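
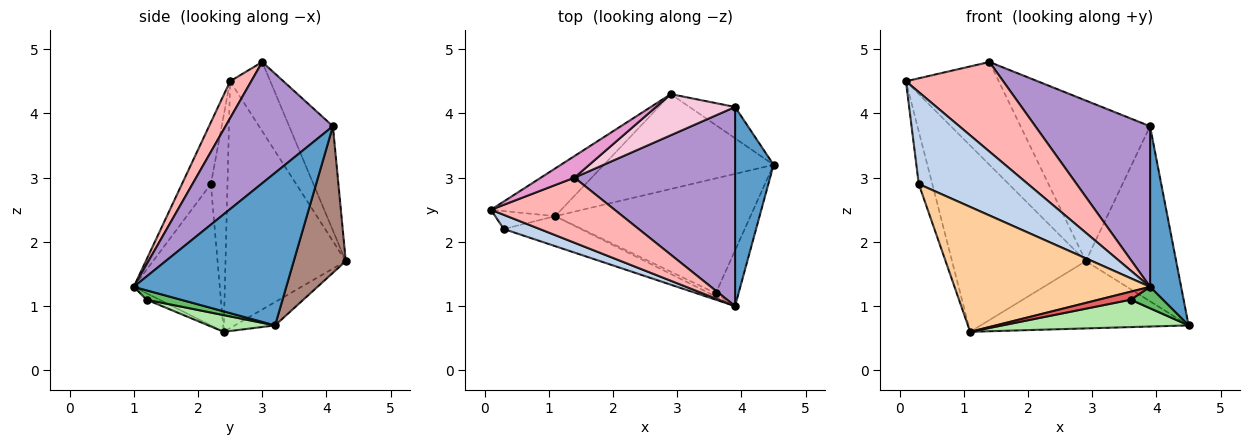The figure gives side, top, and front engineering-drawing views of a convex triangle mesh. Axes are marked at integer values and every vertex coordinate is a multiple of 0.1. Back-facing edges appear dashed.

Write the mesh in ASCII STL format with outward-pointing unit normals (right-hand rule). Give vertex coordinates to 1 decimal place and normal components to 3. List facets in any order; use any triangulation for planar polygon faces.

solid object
 facet normal 0.951 -0.194 0.240
  outer loop
   vertex 3.9 4.1 3.8
   vertex 3.9 1.0 1.3
   vertex 4.5 3.2 0.7
  endloop
 endfacet
 facet normal -0.253 -0.956 0.148
  outer loop
   vertex 0.3 2.2 2.9
   vertex 3.9 1.0 1.3
   vertex 0.1 2.5 4.5
  endloop
 endfacet
 facet normal -0.759 0.616 -0.210
  outer loop
   vertex 0.3 2.2 2.9
   vertex 0.1 2.5 4.5
   vertex 1.1 2.4 0.6
  endloop
 endfacet
 facet normal -0.393 -0.894 -0.215
  outer loop
   vertex 0.3 2.2 2.9
   vertex 1.1 2.4 0.6
   vertex 3.9 1.0 1.3
  endloop
 endfacet
 facet normal 0.358 -0.335 -0.872
  outer loop
   vertex 3.6 1.2 1.1
   vertex 4.5 3.2 0.7
   vertex 3.9 1.0 1.3
  endloop
 endfacet
 facet normal 0.083 -0.231 -0.969
  outer loop
   vertex 3.6 1.2 1.1
   vertex 1.1 2.4 0.6
   vertex 4.5 3.2 0.7
  endloop
 endfacet
 facet normal -0.348 -0.870 -0.348
  outer loop
   vertex 3.6 1.2 1.1
   vertex 3.9 1.0 1.3
   vertex 1.1 2.4 0.6
  endloop
 endfacet
 facet normal 0.173 -0.797 0.579
  outer loop
   vertex 1.4 3.0 4.8
   vertex 0.1 2.5 4.5
   vertex 3.9 1.0 1.3
  endloop
 endfacet
 facet normal 0.507 -0.541 0.671
  outer loop
   vertex 1.4 3.0 4.8
   vertex 3.9 1.0 1.3
   vertex 3.9 4.1 3.8
  endloop
 endfacet
 facet normal -0.111 0.575 -0.811
  outer loop
   vertex 2.9 4.3 1.7
   vertex 4.5 3.2 0.7
   vertex 1.1 2.4 0.6
  endloop
 endfacet
 facet normal 0.493 0.856 -0.153
  outer loop
   vertex 2.9 4.3 1.7
   vertex 3.9 4.1 3.8
   vertex 4.5 3.2 0.7
  endloop
 endfacet
 facet normal -0.657 0.731 -0.187
  outer loop
   vertex 2.9 4.3 1.7
   vertex 1.1 2.4 0.6
   vertex 0.1 2.5 4.5
  endloop
 endfacet
 facet normal -0.390 0.901 0.189
  outer loop
   vertex 2.9 4.3 1.7
   vertex 0.1 2.5 4.5
   vertex 1.4 3.0 4.8
  endloop
 endfacet
 facet normal -0.311 0.921 0.236
  outer loop
   vertex 2.9 4.3 1.7
   vertex 1.4 3.0 4.8
   vertex 3.9 4.1 3.8
  endloop
 endfacet
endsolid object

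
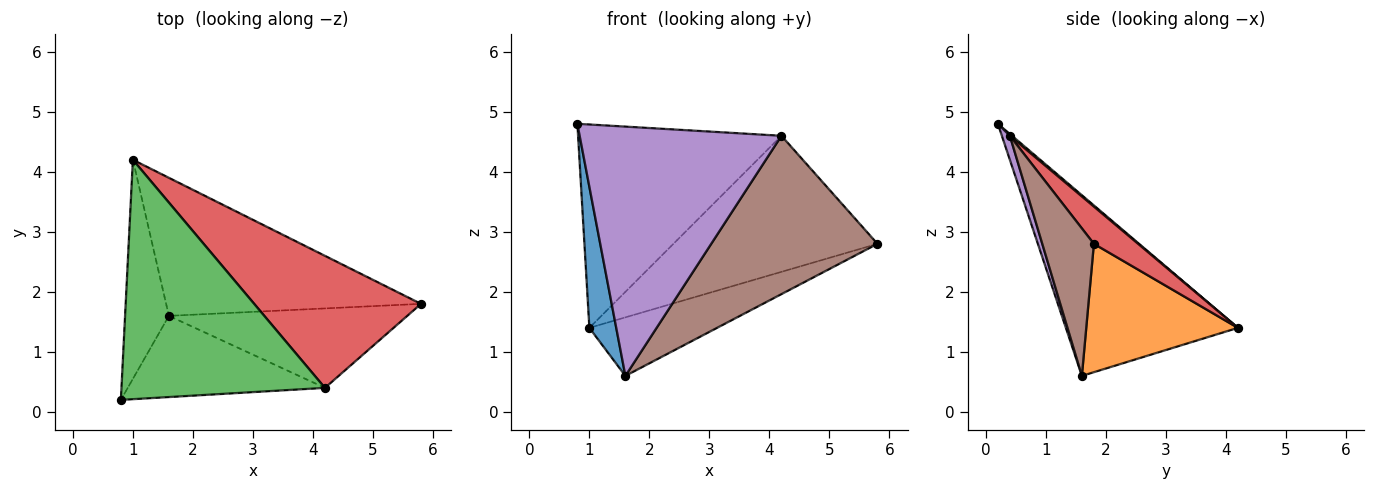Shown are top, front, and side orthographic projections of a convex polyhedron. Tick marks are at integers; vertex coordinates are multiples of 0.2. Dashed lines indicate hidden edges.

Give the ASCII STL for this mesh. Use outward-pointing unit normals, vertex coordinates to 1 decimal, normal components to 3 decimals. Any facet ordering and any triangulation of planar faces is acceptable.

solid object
 facet normal -0.961 -0.150 -0.233
  outer loop
   vertex 1.6 1.6 0.6
   vertex 0.8 0.2 4.8
   vertex 1.0 4.2 1.4
  endloop
 endfacet
 facet normal 0.421 0.354 -0.835
  outer loop
   vertex 1.6 1.6 0.6
   vertex 1.0 4.2 1.4
   vertex 5.8 1.8 2.8
  endloop
 endfacet
 facet normal 0.007 0.647 0.762
  outer loop
   vertex 4.2 0.4 4.6
   vertex 1.0 4.2 1.4
   vertex 0.8 0.2 4.8
  endloop
 endfacet
 facet normal 0.154 0.709 0.688
  outer loop
   vertex 4.2 0.4 4.6
   vertex 5.8 1.8 2.8
   vertex 1.0 4.2 1.4
  endloop
 endfacet
 facet normal 0.038 -0.950 -0.310
  outer loop
   vertex 4.2 0.4 4.6
   vertex 0.8 0.2 4.8
   vertex 1.6 1.6 0.6
  endloop
 endfacet
 facet normal 0.267 -0.861 -0.432
  outer loop
   vertex 4.2 0.4 4.6
   vertex 1.6 1.6 0.6
   vertex 5.8 1.8 2.8
  endloop
 endfacet
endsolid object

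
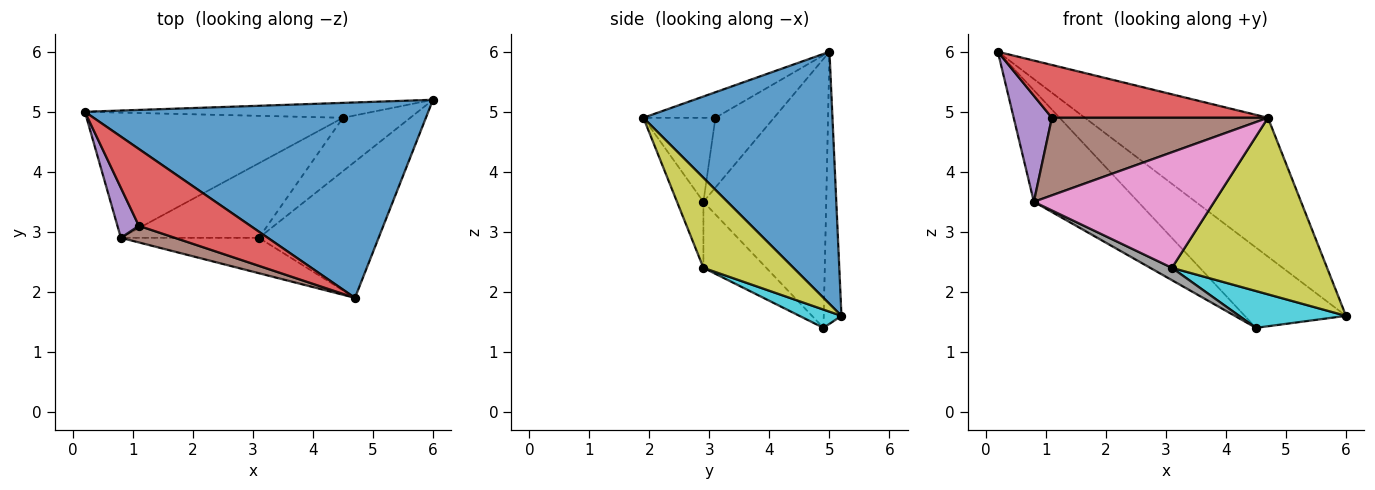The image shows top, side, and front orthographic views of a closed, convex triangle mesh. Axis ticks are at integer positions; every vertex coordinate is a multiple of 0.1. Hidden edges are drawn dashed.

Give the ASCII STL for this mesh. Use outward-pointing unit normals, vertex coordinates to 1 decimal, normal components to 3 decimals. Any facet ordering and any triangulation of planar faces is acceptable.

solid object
 facet normal 0.513 0.497 0.699
  outer loop
   vertex 4.7 1.9 4.9
   vertex 6.0 5.2 1.6
   vertex 0.2 5.0 6.0
  endloop
 endfacet
 facet normal -0.170 0.969 -0.180
  outer loop
   vertex 4.5 4.9 1.4
   vertex 0.2 5.0 6.0
   vertex 6.0 5.2 1.6
  endloop
 endfacet
 facet normal -0.617 0.524 -0.588
  outer loop
   vertex 0.8 2.9 3.5
   vertex 0.2 5.0 6.0
   vertex 4.5 4.9 1.4
  endloop
 endfacet
 facet normal -0.186 -0.557 0.810
  outer loop
   vertex 1.1 3.1 4.9
   vertex 4.7 1.9 4.9
   vertex 0.2 5.0 6.0
  endloop
 endfacet
 facet normal -0.811 -0.529 0.249
  outer loop
   vertex 1.1 3.1 4.9
   vertex 0.2 5.0 6.0
   vertex 0.8 2.9 3.5
  endloop
 endfacet
 facet normal -0.310 -0.930 0.199
  outer loop
   vertex 1.1 3.1 4.9
   vertex 0.8 2.9 3.5
   vertex 4.7 1.9 4.9
  endloop
 endfacet
 facet normal -0.139 -0.947 -0.290
  outer loop
   vertex 3.1 2.9 2.4
   vertex 4.7 1.9 4.9
   vertex 0.8 2.9 3.5
  endloop
 endfacet
 facet normal -0.427 -0.147 -0.892
  outer loop
   vertex 3.1 2.9 2.4
   vertex 0.8 2.9 3.5
   vertex 4.5 4.9 1.4
  endloop
 endfacet
 facet normal 0.418 -0.719 -0.555
  outer loop
   vertex 3.1 2.9 2.4
   vertex 6.0 5.2 1.6
   vertex 4.7 1.9 4.9
  endloop
 endfacet
 facet normal 0.218 -0.554 -0.803
  outer loop
   vertex 3.1 2.9 2.4
   vertex 4.5 4.9 1.4
   vertex 6.0 5.2 1.6
  endloop
 endfacet
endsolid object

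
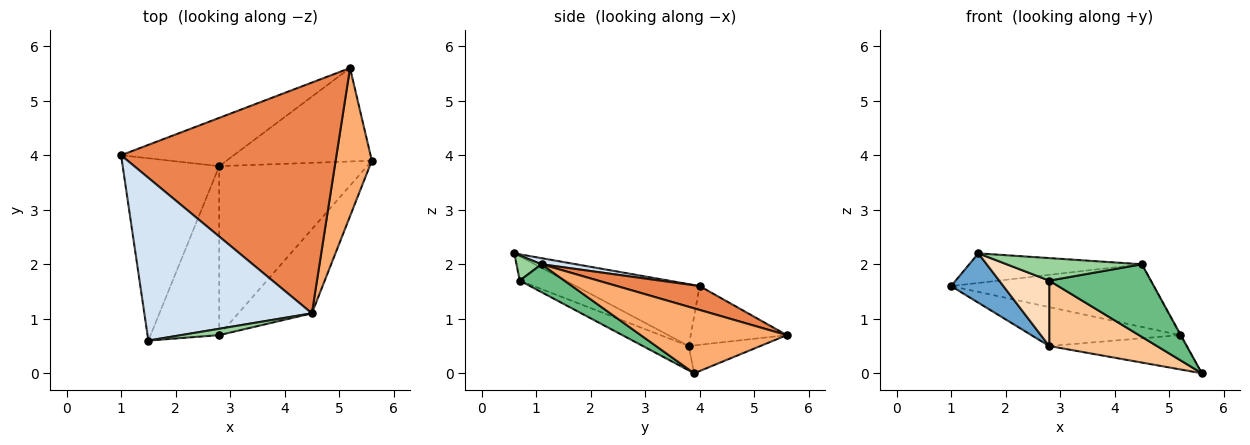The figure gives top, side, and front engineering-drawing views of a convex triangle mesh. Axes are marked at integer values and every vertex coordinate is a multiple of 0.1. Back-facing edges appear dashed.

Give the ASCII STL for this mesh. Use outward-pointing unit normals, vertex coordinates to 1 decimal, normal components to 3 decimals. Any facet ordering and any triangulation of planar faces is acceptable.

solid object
 facet normal -0.526 -0.222 -0.821
  outer loop
   vertex 2.8 3.8 0.5
   vertex 1.5 0.6 2.2
   vertex 1.0 4.0 1.6
  endloop
 endfacet
 facet normal -0.376 0.582 -0.721
  outer loop
   vertex 2.8 3.8 0.5
   vertex 1.0 4.0 1.6
   vertex 5.2 5.6 0.7
  endloop
 endfacet
 facet normal -0.177 0.339 -0.924
  outer loop
   vertex 2.8 3.8 0.5
   vertex 5.2 5.6 0.7
   vertex 5.6 3.9 0.0
  endloop
 endfacet
 facet normal 0.036 0.179 0.983
  outer loop
   vertex 4.5 1.1 2.0
   vertex 1.0 4.0 1.6
   vertex 1.5 0.6 2.2
  endloop
 endfacet
 facet normal 0.106 0.261 0.960
  outer loop
   vertex 4.5 1.1 2.0
   vertex 5.2 5.6 0.7
   vertex 1.0 4.0 1.6
  endloop
 endfacet
 facet normal 0.873 0.005 0.487
  outer loop
   vertex 4.5 1.1 2.0
   vertex 5.6 3.9 0.0
   vertex 5.2 5.6 0.7
  endloop
 endfacet
 facet normal -0.152 -0.357 -0.922
  outer loop
   vertex 2.8 0.7 1.7
   vertex 2.8 3.8 0.5
   vertex 5.6 3.9 0.0
  endloop
 endfacet
 facet normal -0.314 -0.343 -0.885
  outer loop
   vertex 2.8 0.7 1.7
   vertex 1.5 0.6 2.2
   vertex 2.8 3.8 0.5
  endloop
 endfacet
 facet normal 0.276 -0.628 -0.727
  outer loop
   vertex 2.8 0.7 1.7
   vertex 5.6 3.9 0.0
   vertex 4.5 1.1 2.0
  endloop
 endfacet
 facet normal 0.176 -0.947 0.267
  outer loop
   vertex 2.8 0.7 1.7
   vertex 4.5 1.1 2.0
   vertex 1.5 0.6 2.2
  endloop
 endfacet
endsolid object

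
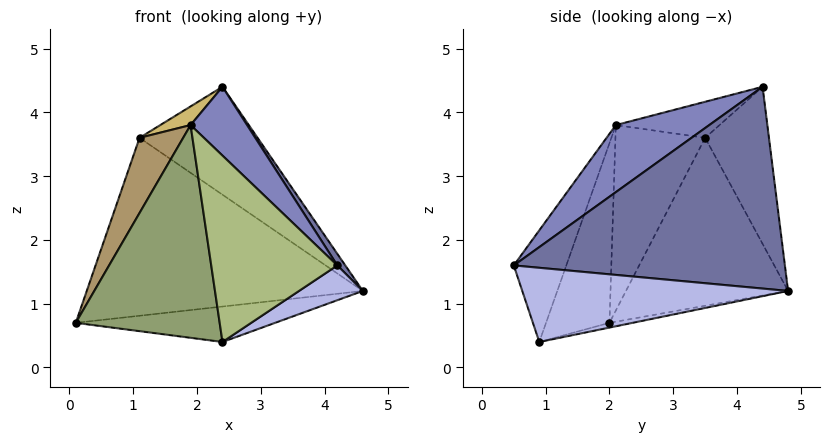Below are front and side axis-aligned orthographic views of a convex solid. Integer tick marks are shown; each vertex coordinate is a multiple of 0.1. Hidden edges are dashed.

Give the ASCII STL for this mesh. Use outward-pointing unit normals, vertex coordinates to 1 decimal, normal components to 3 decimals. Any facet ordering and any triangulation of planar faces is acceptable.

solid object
 facet normal 0.825 -0.024 0.564
  outer loop
   vertex 2.4 4.4 4.4
   vertex 4.2 0.5 1.6
   vertex 4.6 4.8 1.2
  endloop
 endfacet
 facet normal 0.529 -0.320 0.786
  outer loop
   vertex 1.9 2.1 3.8
   vertex 4.2 0.5 1.6
   vertex 2.4 4.4 4.4
  endloop
 endfacet
 facet normal -0.025 0.214 -0.976
  outer loop
   vertex 2.4 0.9 0.4
   vertex 0.1 2.0 0.7
   vertex 4.6 4.8 1.2
  endloop
 endfacet
 facet normal 0.530 -0.127 -0.838
  outer loop
   vertex 2.4 0.9 0.4
   vertex 4.6 4.8 1.2
   vertex 4.2 0.5 1.6
  endloop
 endfacet
 facet normal -0.390 -0.885 0.255
  outer loop
   vertex 2.4 0.9 0.4
   vertex 1.9 2.1 3.8
   vertex 0.1 2.0 0.7
  endloop
 endfacet
 facet normal -0.371 -0.891 0.260
  outer loop
   vertex 2.4 0.9 0.4
   vertex 4.2 0.5 1.6
   vertex 1.9 2.1 3.8
  endloop
 endfacet
 facet normal -0.489 0.832 -0.262
  outer loop
   vertex 1.1 3.5 3.6
   vertex 4.6 4.8 1.2
   vertex 0.1 2.0 0.7
  endloop
 endfacet
 facet normal -0.465 0.860 -0.212
  outer loop
   vertex 1.1 3.5 3.6
   vertex 2.4 4.4 4.4
   vertex 4.6 4.8 1.2
  endloop
 endfacet
 facet normal -0.793 -0.385 0.473
  outer loop
   vertex 1.1 3.5 3.6
   vertex 0.1 2.0 0.7
   vertex 1.9 2.1 3.8
  endloop
 endfacet
 facet normal -0.452 -0.132 0.882
  outer loop
   vertex 1.1 3.5 3.6
   vertex 1.9 2.1 3.8
   vertex 2.4 4.4 4.4
  endloop
 endfacet
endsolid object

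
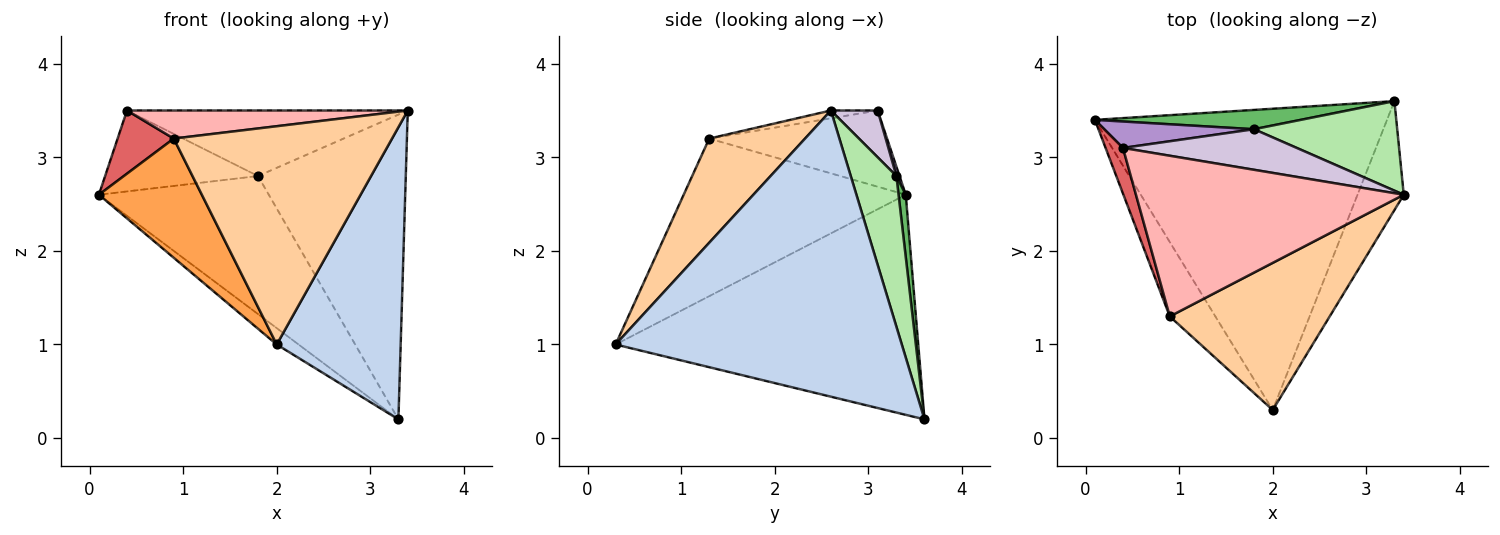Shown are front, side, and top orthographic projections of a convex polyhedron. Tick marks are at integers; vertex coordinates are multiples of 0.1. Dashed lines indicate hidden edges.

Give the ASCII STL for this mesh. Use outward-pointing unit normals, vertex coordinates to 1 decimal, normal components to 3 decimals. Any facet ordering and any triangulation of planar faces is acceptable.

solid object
 facet normal -0.601 0.043 -0.798
  outer loop
   vertex 3.3 3.6 0.2
   vertex 2.0 0.3 1.0
   vertex 0.1 3.4 2.6
  endloop
 endfacet
 facet normal 0.908 -0.393 -0.147
  outer loop
   vertex 3.3 3.6 0.2
   vertex 3.4 2.6 3.5
   vertex 2.0 0.3 1.0
  endloop
 endfacet
 facet normal -0.878 -0.407 -0.254
  outer loop
   vertex 0.9 1.3 3.2
   vertex 0.1 3.4 2.6
   vertex 2.0 0.3 1.0
  endloop
 endfacet
 facet normal 0.342 -0.779 0.525
  outer loop
   vertex 0.9 1.3 3.2
   vertex 2.0 0.3 1.0
   vertex 3.4 2.6 3.5
  endloop
 endfacet
 facet normal 0.042 0.989 0.138
  outer loop
   vertex 1.8 3.3 2.8
   vertex 3.3 3.6 0.2
   vertex 0.1 3.4 2.6
  endloop
 endfacet
 facet normal 0.284 0.920 0.270
  outer loop
   vertex 1.8 3.3 2.8
   vertex 3.4 2.6 3.5
   vertex 3.3 3.6 0.2
  endloop
 endfacet
 facet normal -0.932 -0.294 0.213
  outer loop
   vertex 0.4 3.1 3.5
   vertex 0.1 3.4 2.6
   vertex 0.9 1.3 3.2
  endloop
 endfacet
 facet normal -0.029 -0.172 0.985
  outer loop
   vertex 0.4 3.1 3.5
   vertex 0.9 1.3 3.2
   vertex 3.4 2.6 3.5
  endloop
 endfacet
 facet normal 0.019 0.950 0.310
  outer loop
   vertex 0.4 3.1 3.5
   vertex 1.8 3.3 2.8
   vertex 0.1 3.4 2.6
  endloop
 endfacet
 facet normal 0.140 0.842 0.521
  outer loop
   vertex 0.4 3.1 3.5
   vertex 3.4 2.6 3.5
   vertex 1.8 3.3 2.8
  endloop
 endfacet
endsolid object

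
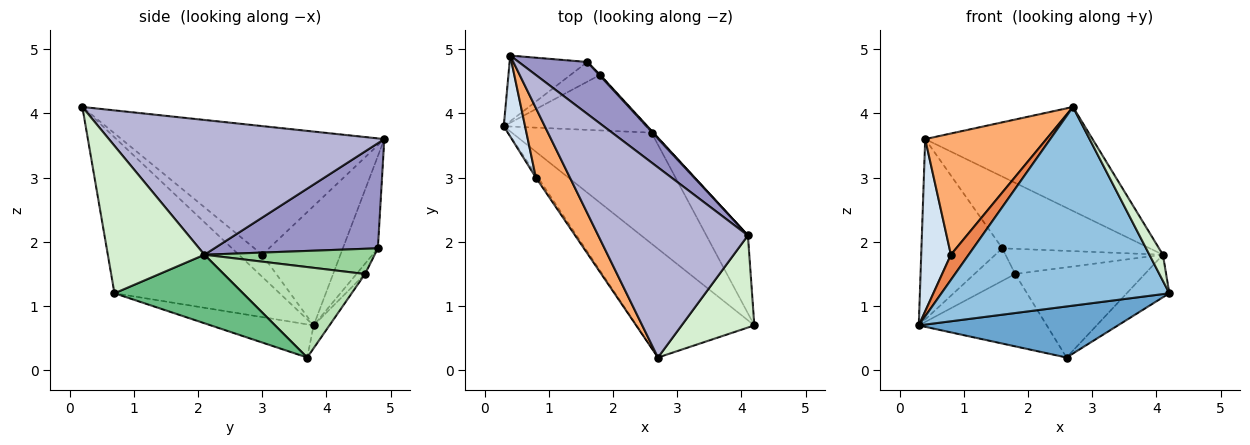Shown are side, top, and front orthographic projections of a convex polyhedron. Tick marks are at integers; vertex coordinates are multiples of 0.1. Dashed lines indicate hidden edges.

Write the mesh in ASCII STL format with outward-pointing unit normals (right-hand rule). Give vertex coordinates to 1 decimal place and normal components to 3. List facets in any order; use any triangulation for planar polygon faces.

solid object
 facet normal -0.211 -0.408 -0.888
  outer loop
   vertex 2.6 3.7 0.2
   vertex 4.2 0.7 1.2
   vertex 0.3 3.8 0.7
  endloop
 endfacet
 facet normal -0.536 -0.740 -0.405
  outer loop
   vertex 2.7 0.2 4.1
   vertex 0.3 3.8 0.7
   vertex 4.2 0.7 1.2
  endloop
 endfacet
 facet normal -0.377 0.870 -0.317
  outer loop
   vertex 1.6 4.8 1.9
   vertex 0.3 3.8 0.7
   vertex 0.4 4.9 3.6
  endloop
 endfacet
 facet normal -0.922 -0.350 0.165
  outer loop
   vertex 0.8 3.0 1.8
   vertex 0.4 4.9 3.6
   vertex 0.3 3.8 0.7
  endloop
 endfacet
 facet normal -0.795 -0.602 -0.077
  outer loop
   vertex 0.8 3.0 1.8
   vertex 0.3 3.8 0.7
   vertex 2.7 0.2 4.1
  endloop
 endfacet
 facet normal -0.883 -0.407 0.234
  outer loop
   vertex 0.8 3.0 1.8
   vertex 2.7 0.2 4.1
   vertex 0.4 4.9 3.6
  endloop
 endfacet
 facet normal -0.098 0.789 -0.606
  outer loop
   vertex 1.8 4.6 1.5
   vertex 2.6 3.7 0.2
   vertex 0.3 3.8 0.7
  endloop
 endfacet
 facet normal -0.177 0.842 -0.510
  outer loop
   vertex 1.8 4.6 1.5
   vertex 0.3 3.8 0.7
   vertex 1.6 4.8 1.9
  endloop
 endfacet
 facet normal 0.823 0.273 -0.499
  outer loop
   vertex 4.1 2.1 1.8
   vertex 4.2 0.7 1.2
   vertex 2.6 3.7 0.2
  endloop
 endfacet
 facet normal 0.734 0.679 0.028
  outer loop
   vertex 4.1 2.1 1.8
   vertex 1.8 4.6 1.5
   vertex 1.6 4.8 1.9
  endloop
 endfacet
 facet normal 0.737 0.676 -0.015
  outer loop
   vertex 4.1 2.1 1.8
   vertex 2.6 3.7 0.2
   vertex 1.8 4.6 1.5
  endloop
 endfacet
 facet normal 0.890 -0.125 0.439
  outer loop
   vertex 4.1 2.1 1.8
   vertex 2.7 0.2 4.1
   vertex 4.2 0.7 1.2
  endloop
 endfacet
 facet normal 0.668 0.603 0.436
  outer loop
   vertex 4.1 2.1 1.8
   vertex 1.6 4.8 1.9
   vertex 0.4 4.9 3.6
  endloop
 endfacet
 facet normal 0.620 0.377 0.688
  outer loop
   vertex 4.1 2.1 1.8
   vertex 0.4 4.9 3.6
   vertex 2.7 0.2 4.1
  endloop
 endfacet
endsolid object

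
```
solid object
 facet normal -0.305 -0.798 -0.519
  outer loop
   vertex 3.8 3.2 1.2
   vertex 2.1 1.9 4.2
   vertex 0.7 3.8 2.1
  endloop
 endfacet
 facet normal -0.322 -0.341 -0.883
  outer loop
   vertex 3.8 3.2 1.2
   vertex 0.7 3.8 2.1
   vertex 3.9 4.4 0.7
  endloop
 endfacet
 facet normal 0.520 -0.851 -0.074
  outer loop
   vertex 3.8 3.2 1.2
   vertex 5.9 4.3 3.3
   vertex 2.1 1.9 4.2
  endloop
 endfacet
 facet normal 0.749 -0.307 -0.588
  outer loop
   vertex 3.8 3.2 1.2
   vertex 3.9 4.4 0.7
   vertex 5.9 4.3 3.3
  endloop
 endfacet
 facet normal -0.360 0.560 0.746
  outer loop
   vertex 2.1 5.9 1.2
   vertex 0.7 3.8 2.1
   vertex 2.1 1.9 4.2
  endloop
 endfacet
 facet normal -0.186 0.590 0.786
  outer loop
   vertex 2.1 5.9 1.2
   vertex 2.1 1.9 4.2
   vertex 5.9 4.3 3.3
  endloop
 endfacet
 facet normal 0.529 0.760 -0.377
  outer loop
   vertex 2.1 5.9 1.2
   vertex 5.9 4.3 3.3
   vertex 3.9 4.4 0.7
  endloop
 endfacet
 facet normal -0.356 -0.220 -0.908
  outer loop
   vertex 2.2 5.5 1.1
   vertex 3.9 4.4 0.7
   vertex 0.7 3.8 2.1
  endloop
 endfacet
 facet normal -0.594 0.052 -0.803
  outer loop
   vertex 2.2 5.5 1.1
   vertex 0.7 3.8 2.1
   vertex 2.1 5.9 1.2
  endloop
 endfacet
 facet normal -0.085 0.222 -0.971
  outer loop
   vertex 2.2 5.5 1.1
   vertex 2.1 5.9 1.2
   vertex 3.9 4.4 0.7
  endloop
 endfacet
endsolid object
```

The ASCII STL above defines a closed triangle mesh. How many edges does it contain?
15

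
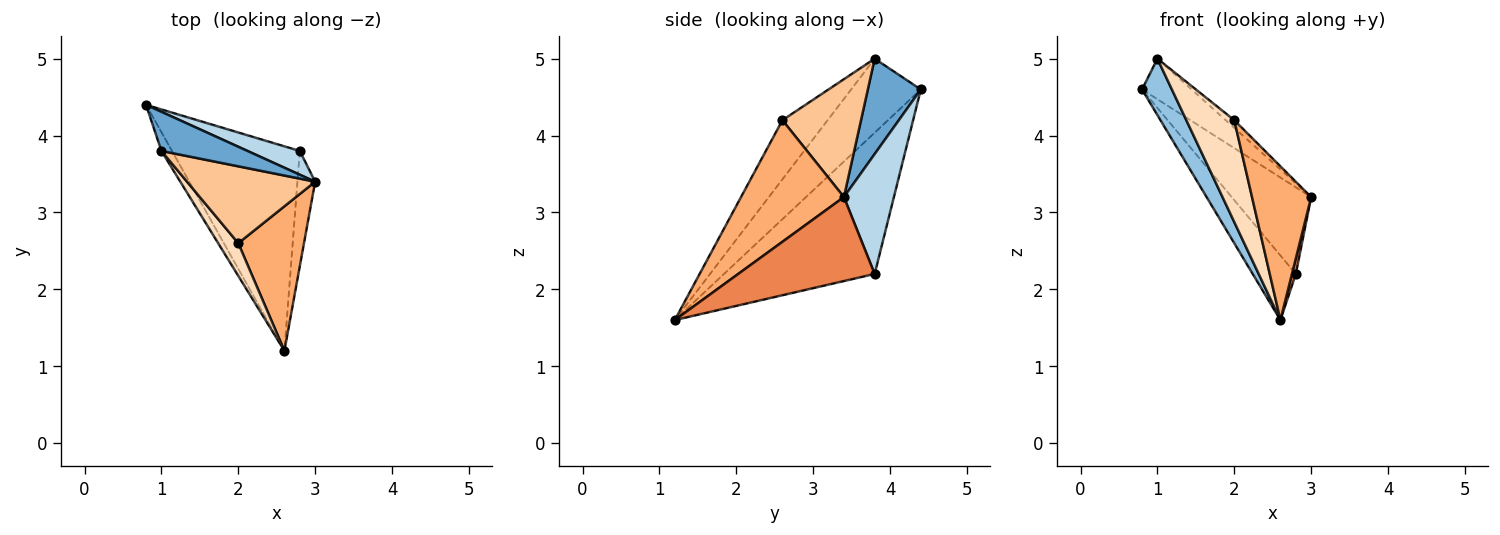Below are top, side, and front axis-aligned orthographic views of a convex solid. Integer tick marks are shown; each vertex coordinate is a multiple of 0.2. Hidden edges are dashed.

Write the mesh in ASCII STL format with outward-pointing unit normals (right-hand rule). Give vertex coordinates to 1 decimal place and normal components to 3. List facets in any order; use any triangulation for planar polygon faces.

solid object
 facet normal 0.610 0.570 0.551
  outer loop
   vertex 1.0 3.8 5.0
   vertex 3.0 3.4 3.2
   vertex 0.8 4.4 4.6
  endloop
 endfacet
 facet normal -0.911 -0.391 -0.130
  outer loop
   vertex 1.0 3.8 5.0
   vertex 0.8 4.4 4.6
   vertex 2.6 1.2 1.6
  endloop
 endfacet
 facet normal 0.519 0.825 0.226
  outer loop
   vertex 2.8 3.8 2.2
   vertex 0.8 4.4 4.6
   vertex 3.0 3.4 3.2
  endloop
 endfacet
 facet normal -0.725 0.207 -0.656
  outer loop
   vertex 2.8 3.8 2.2
   vertex 2.6 1.2 1.6
   vertex 0.8 4.4 4.6
  endloop
 endfacet
 facet normal 0.978 -0.028 -0.207
  outer loop
   vertex 2.8 3.8 2.2
   vertex 3.0 3.4 3.2
   vertex 2.6 1.2 1.6
  endloop
 endfacet
 facet normal 0.785 -0.451 0.424
  outer loop
   vertex 2.0 2.6 4.2
   vertex 2.6 1.2 1.6
   vertex 3.0 3.4 3.2
  endloop
 endfacet
 facet normal 0.675 0.073 0.734
  outer loop
   vertex 2.0 2.6 4.2
   vertex 3.0 3.4 3.2
   vertex 1.0 3.8 5.0
  endloop
 endfacet
 facet normal -0.668 -0.708 0.227
  outer loop
   vertex 2.0 2.6 4.2
   vertex 1.0 3.8 5.0
   vertex 2.6 1.2 1.6
  endloop
 endfacet
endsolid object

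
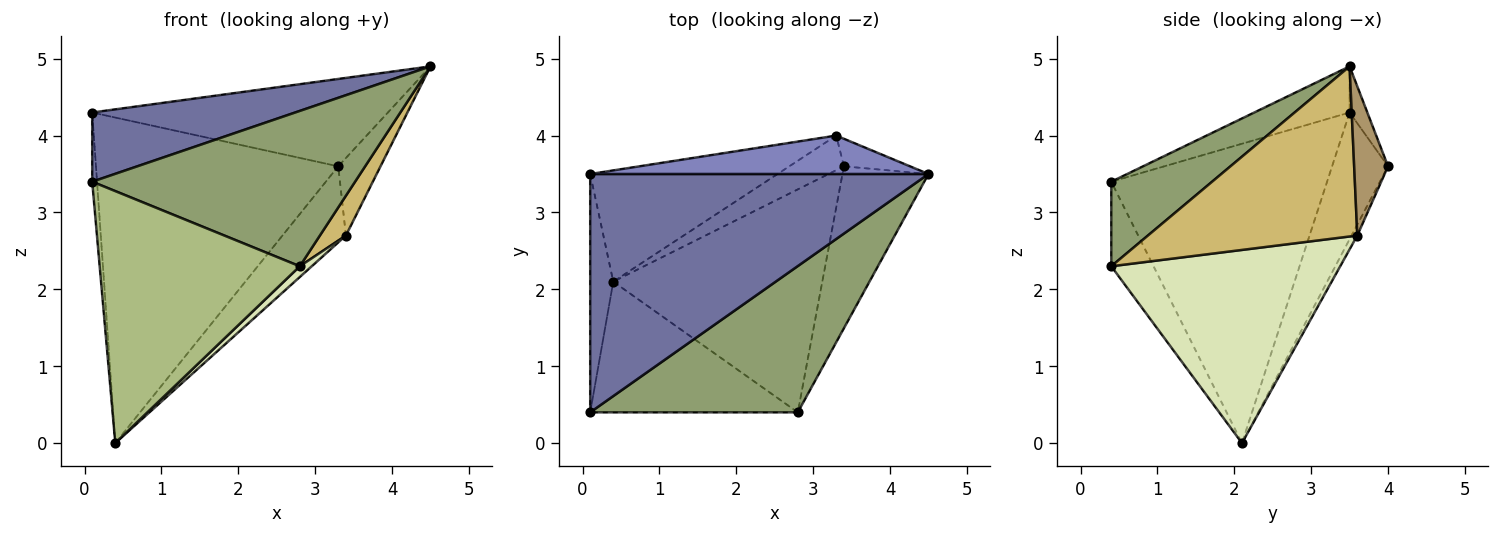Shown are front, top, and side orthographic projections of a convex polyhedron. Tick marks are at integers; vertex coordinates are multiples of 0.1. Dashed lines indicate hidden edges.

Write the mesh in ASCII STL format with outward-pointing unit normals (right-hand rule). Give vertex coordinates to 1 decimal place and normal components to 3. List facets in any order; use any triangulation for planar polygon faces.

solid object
 facet normal -0.130 -0.276 0.952
  outer loop
   vertex 0.1 3.5 4.3
   vertex 0.1 0.4 3.4
   vertex 4.5 3.5 4.9
  endloop
 endfacet
 facet normal -0.055 0.914 0.402
  outer loop
   vertex 0.1 3.5 4.3
   vertex 4.5 3.5 4.9
   vertex 3.3 4.0 3.6
  endloop
 endfacet
 facet normal -0.997 0.022 -0.077
  outer loop
   vertex 0.1 3.5 4.3
   vertex 0.4 2.1 0.0
   vertex 0.1 0.4 3.4
  endloop
 endfacet
 facet normal -0.214 0.924 -0.316
  outer loop
   vertex 0.1 3.5 4.3
   vertex 3.3 4.0 3.6
   vertex 0.4 2.1 0.0
  endloop
 endfacet
 facet normal 0.269 -0.701 0.660
  outer loop
   vertex 2.8 0.4 2.3
   vertex 4.5 3.5 4.9
   vertex 0.1 0.4 3.4
  endloop
 endfacet
 facet normal -0.184 -0.872 -0.453
  outer loop
   vertex 2.8 0.4 2.3
   vertex 0.1 0.4 3.4
   vertex 0.4 2.1 0.0
  endloop
 endfacet
 facet normal -0.082 0.907 -0.412
  outer loop
   vertex 3.4 3.6 2.7
   vertex 0.4 2.1 0.0
   vertex 3.3 4.0 3.6
  endloop
 endfacet
 facet normal 0.678 -0.035 -0.734
  outer loop
   vertex 3.4 3.6 2.7
   vertex 2.8 0.4 2.3
   vertex 0.4 2.1 0.0
  endloop
 endfacet
 facet normal 0.603 0.752 -0.267
  outer loop
   vertex 3.4 3.6 2.7
   vertex 3.3 4.0 3.6
   vertex 4.5 3.5 4.9
  endloop
 endfacet
 facet normal 0.887 -0.110 -0.448
  outer loop
   vertex 3.4 3.6 2.7
   vertex 4.5 3.5 4.9
   vertex 2.8 0.4 2.3
  endloop
 endfacet
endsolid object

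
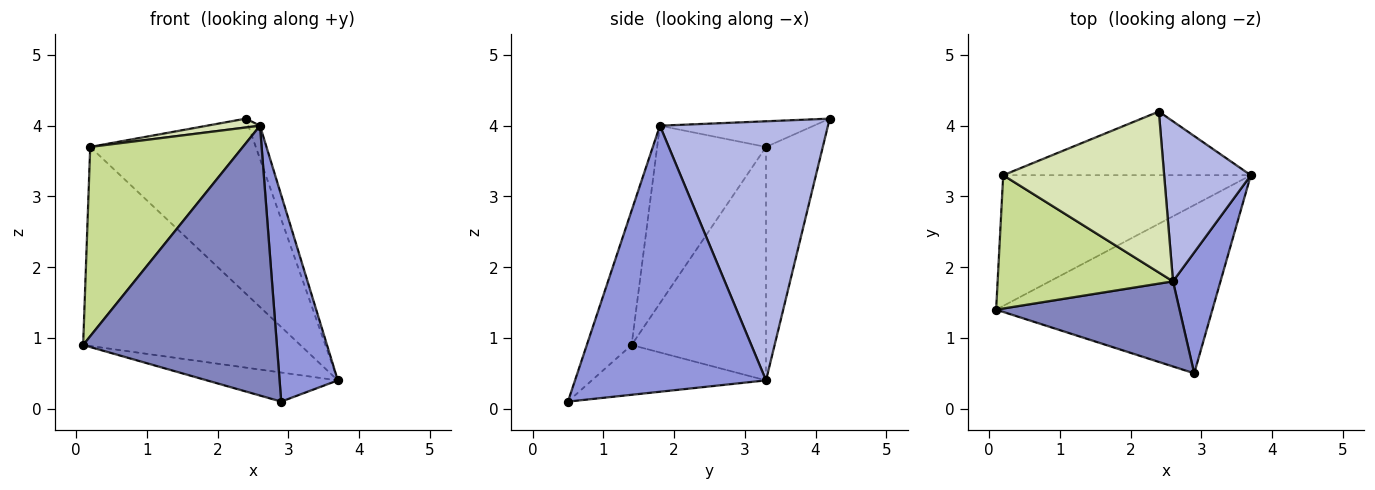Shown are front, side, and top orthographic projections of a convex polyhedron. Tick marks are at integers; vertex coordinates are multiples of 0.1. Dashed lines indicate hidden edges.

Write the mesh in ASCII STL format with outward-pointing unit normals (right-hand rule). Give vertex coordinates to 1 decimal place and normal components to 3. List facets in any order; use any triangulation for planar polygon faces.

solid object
 facet normal -0.221 0.166 -0.961
  outer loop
   vertex 2.9 0.5 0.1
   vertex 0.1 1.4 0.9
   vertex 3.7 3.3 0.4
  endloop
 endfacet
 facet normal -0.215 -0.931 0.294
  outer loop
   vertex 2.6 1.8 4.0
   vertex 0.1 1.4 0.9
   vertex 2.9 0.5 0.1
  endloop
 endfacet
 facet normal 0.943 -0.287 0.168
  outer loop
   vertex 2.6 1.8 4.0
   vertex 2.9 0.5 0.1
   vertex 3.7 3.3 0.4
  endloop
 endfacet
 facet normal 0.946 0.066 0.317
  outer loop
   vertex 2.6 1.8 4.0
   vertex 3.7 3.3 0.4
   vertex 2.4 4.2 4.1
  endloop
 endfacet
 facet normal -0.460 0.742 -0.487
  outer loop
   vertex 0.2 3.3 3.7
   vertex 3.7 3.3 0.4
   vertex 0.1 1.4 0.9
  endloop
 endfacet
 facet normal -0.307 0.894 -0.325
  outer loop
   vertex 0.2 3.3 3.7
   vertex 2.4 4.2 4.1
   vertex 3.7 3.3 0.4
  endloop
 endfacet
 facet normal -0.504 -0.706 0.497
  outer loop
   vertex 0.2 3.3 3.7
   vertex 0.1 1.4 0.9
   vertex 2.6 1.8 4.0
  endloop
 endfacet
 facet normal -0.157 -0.054 0.986
  outer loop
   vertex 0.2 3.3 3.7
   vertex 2.6 1.8 4.0
   vertex 2.4 4.2 4.1
  endloop
 endfacet
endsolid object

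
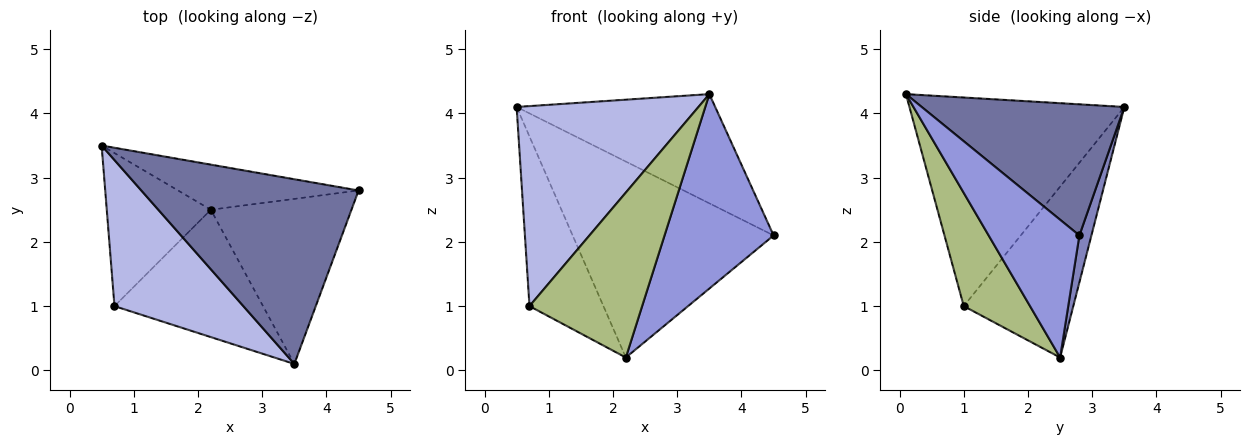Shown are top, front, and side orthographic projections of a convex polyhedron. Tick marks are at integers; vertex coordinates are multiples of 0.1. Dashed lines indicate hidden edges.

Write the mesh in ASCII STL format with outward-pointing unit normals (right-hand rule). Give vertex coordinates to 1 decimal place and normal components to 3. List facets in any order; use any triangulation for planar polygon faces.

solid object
 facet normal 0.461 0.452 0.764
  outer loop
   vertex 3.5 0.1 4.3
   vertex 4.5 2.8 2.1
   vertex 0.5 3.5 4.1
  endloop
 endfacet
 facet normal 0.058 0.973 -0.224
  outer loop
   vertex 2.2 2.5 0.2
   vertex 0.5 3.5 4.1
   vertex 4.5 2.8 2.1
  endloop
 endfacet
 facet normal 0.536 -0.644 -0.547
  outer loop
   vertex 2.2 2.5 0.2
   vertex 4.5 2.8 2.1
   vertex 3.5 0.1 4.3
  endloop
 endfacet
 facet normal -0.690 -0.584 0.427
  outer loop
   vertex 0.7 1.0 1.0
   vertex 3.5 0.1 4.3
   vertex 0.5 3.5 4.1
  endloop
 endfacet
 facet normal -0.740 0.500 -0.451
  outer loop
   vertex 0.7 1.0 1.0
   vertex 0.5 3.5 4.1
   vertex 2.2 2.5 0.2
  endloop
 endfacet
 facet normal 0.422 -0.718 -0.554
  outer loop
   vertex 0.7 1.0 1.0
   vertex 2.2 2.5 0.2
   vertex 3.5 0.1 4.3
  endloop
 endfacet
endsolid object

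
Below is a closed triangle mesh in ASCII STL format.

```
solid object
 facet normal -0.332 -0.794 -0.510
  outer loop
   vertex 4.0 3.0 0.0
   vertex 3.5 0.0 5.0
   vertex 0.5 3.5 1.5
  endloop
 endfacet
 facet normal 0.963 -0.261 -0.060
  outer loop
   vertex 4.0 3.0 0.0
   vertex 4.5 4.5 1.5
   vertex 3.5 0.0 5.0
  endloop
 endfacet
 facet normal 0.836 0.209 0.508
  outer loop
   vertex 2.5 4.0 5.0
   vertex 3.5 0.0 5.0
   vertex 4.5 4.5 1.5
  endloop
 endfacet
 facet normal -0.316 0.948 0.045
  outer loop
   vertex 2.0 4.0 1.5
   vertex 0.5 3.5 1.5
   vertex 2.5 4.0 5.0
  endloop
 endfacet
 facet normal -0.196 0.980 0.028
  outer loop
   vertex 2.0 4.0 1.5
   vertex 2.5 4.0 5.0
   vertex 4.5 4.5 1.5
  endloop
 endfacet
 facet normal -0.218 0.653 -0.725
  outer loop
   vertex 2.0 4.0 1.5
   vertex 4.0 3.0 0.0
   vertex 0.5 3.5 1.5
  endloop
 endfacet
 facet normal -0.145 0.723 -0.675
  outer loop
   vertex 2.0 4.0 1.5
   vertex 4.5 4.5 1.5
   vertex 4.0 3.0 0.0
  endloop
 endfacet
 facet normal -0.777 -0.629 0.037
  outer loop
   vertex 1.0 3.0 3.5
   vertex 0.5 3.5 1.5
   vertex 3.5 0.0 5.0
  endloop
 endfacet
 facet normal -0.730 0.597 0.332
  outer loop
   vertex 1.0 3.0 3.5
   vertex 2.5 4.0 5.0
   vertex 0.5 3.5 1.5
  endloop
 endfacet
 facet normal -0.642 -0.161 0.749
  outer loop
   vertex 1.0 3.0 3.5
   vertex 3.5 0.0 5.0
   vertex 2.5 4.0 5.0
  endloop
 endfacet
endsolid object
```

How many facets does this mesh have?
10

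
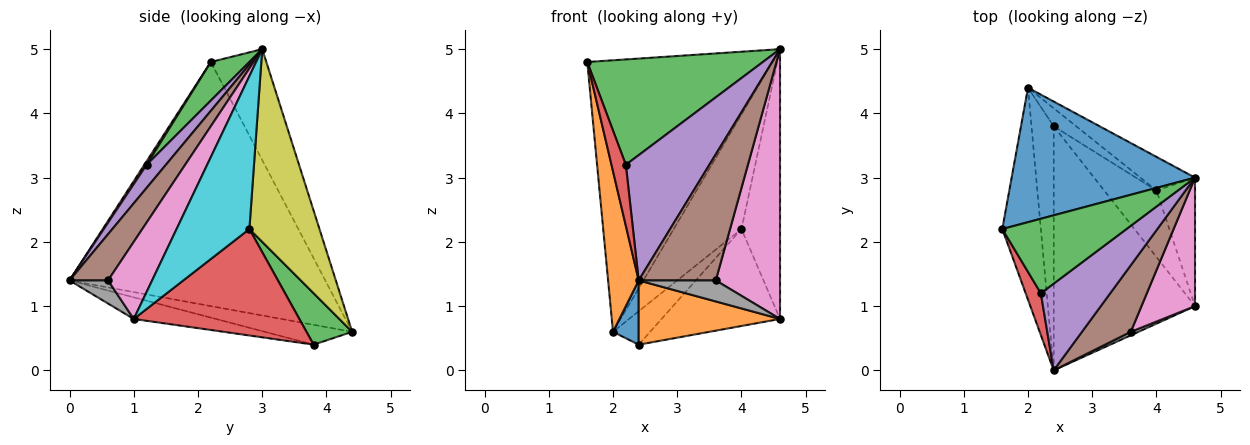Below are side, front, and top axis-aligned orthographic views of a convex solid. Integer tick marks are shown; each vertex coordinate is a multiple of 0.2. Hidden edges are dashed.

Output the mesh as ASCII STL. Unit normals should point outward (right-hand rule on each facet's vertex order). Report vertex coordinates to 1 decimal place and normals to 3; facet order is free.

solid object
 facet normal -0.259 0.865 0.429
  outer loop
   vertex 2.0 4.4 0.6
   vertex 1.6 2.2 4.8
   vertex 4.6 3.0 5.0
  endloop
 endfacet
 facet normal -0.981 -0.117 -0.155
  outer loop
   vertex 2.0 4.4 0.6
   vertex 2.4 0.0 1.4
   vertex 1.6 2.2 4.8
  endloop
 endfacet
 facet normal 0.176 -0.804 0.568
  outer loop
   vertex 2.2 1.2 3.2
   vertex 4.6 3.0 5.0
   vertex 1.6 2.2 4.8
  endloop
 endfacet
 facet normal 0.129 -0.818 0.560
  outer loop
   vertex 2.2 1.2 3.2
   vertex 1.6 2.2 4.8
   vertex 2.4 0.0 1.4
  endloop
 endfacet
 facet normal 0.186 -0.808 0.559
  outer loop
   vertex 2.2 1.2 3.2
   vertex 2.4 0.0 1.4
   vertex 4.6 3.0 5.0
  endloop
 endfacet
 facet normal 0.404 -0.809 0.427
  outer loop
   vertex 3.6 0.6 1.4
   vertex 4.6 3.0 5.0
   vertex 2.4 0.0 1.4
  endloop
 endfacet
 facet normal 0.526 -0.768 0.366
  outer loop
   vertex 3.6 0.6 1.4
   vertex 4.6 1.0 0.8
   vertex 4.6 3.0 5.0
  endloop
 endfacet
 facet normal 0.442 -0.885 0.147
  outer loop
   vertex 3.6 0.6 1.4
   vertex 2.4 0.0 1.4
   vertex 4.6 1.0 0.8
  endloop
 endfacet
 facet normal 0.705 0.681 -0.200
  outer loop
   vertex 4.0 2.8 2.2
   vertex 2.0 4.4 0.6
   vertex 4.6 3.0 5.0
  endloop
 endfacet
 facet normal 0.863 0.457 -0.217
  outer loop
   vertex 4.0 2.8 2.2
   vertex 4.6 3.0 5.0
   vertex 4.6 1.0 0.8
  endloop
 endfacet
 facet normal -0.654 -0.192 -0.731
  outer loop
   vertex 2.4 3.8 0.4
   vertex 2.4 0.0 1.4
   vertex 2.0 4.4 0.6
  endloop
 endfacet
 facet normal -0.146 -0.252 -0.957
  outer loop
   vertex 2.4 3.8 0.4
   vertex 4.6 1.0 0.8
   vertex 2.4 0.0 1.4
  endloop
 endfacet
 facet normal 0.735 0.597 -0.322
  outer loop
   vertex 2.4 3.8 0.4
   vertex 2.0 4.4 0.6
   vertex 4.0 2.8 2.2
  endloop
 endfacet
 facet normal 0.755 0.540 -0.371
  outer loop
   vertex 2.4 3.8 0.4
   vertex 4.0 2.8 2.2
   vertex 4.6 1.0 0.8
  endloop
 endfacet
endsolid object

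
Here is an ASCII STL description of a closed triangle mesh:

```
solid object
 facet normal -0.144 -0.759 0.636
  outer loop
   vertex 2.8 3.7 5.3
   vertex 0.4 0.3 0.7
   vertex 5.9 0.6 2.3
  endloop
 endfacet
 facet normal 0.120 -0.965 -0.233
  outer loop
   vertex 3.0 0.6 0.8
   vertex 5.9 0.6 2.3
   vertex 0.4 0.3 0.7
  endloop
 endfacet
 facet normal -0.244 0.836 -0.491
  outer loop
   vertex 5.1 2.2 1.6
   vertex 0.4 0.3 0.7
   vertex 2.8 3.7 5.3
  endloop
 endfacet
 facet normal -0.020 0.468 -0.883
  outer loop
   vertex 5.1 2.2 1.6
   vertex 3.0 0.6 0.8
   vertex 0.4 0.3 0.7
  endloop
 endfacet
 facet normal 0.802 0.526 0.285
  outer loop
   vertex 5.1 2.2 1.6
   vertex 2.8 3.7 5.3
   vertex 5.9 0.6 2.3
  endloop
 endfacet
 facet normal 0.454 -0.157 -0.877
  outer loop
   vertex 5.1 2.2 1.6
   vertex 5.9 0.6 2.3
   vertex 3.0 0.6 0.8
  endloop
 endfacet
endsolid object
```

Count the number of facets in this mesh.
6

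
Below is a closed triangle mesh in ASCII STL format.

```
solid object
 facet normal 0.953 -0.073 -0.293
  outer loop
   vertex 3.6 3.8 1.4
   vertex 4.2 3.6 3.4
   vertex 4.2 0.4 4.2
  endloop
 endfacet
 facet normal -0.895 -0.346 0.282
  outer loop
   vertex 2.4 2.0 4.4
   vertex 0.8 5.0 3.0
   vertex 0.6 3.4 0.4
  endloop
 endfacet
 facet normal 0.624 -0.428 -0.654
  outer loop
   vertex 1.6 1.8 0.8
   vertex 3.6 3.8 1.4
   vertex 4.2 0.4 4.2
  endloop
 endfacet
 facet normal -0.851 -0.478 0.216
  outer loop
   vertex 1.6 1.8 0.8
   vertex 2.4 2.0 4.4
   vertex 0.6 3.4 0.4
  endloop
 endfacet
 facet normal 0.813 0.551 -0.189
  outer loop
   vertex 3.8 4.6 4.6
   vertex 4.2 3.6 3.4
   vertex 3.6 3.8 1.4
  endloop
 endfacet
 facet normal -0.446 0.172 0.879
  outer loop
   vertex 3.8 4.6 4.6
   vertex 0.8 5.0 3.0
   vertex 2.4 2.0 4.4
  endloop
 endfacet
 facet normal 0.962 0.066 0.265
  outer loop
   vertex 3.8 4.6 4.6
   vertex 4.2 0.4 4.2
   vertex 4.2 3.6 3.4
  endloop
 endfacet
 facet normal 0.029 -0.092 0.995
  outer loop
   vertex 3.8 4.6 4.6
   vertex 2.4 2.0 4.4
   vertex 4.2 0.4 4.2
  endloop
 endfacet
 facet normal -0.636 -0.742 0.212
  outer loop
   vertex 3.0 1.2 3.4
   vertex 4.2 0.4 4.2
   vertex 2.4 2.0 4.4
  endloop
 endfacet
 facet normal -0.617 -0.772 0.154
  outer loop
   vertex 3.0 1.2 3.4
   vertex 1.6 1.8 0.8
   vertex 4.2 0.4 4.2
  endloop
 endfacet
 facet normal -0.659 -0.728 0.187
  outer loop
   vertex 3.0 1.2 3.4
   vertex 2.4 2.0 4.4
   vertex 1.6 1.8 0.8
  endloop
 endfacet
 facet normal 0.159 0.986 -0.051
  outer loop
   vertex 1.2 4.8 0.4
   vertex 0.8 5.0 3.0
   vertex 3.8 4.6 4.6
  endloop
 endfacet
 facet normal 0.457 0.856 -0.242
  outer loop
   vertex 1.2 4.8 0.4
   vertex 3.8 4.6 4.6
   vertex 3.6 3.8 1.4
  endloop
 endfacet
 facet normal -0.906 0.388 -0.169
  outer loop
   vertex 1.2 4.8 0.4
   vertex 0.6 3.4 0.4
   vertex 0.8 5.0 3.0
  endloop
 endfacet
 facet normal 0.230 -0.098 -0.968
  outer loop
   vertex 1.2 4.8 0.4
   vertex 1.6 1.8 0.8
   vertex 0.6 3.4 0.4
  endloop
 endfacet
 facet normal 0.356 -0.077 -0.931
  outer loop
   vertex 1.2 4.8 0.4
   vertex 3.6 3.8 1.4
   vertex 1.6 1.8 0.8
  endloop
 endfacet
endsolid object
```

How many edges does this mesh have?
24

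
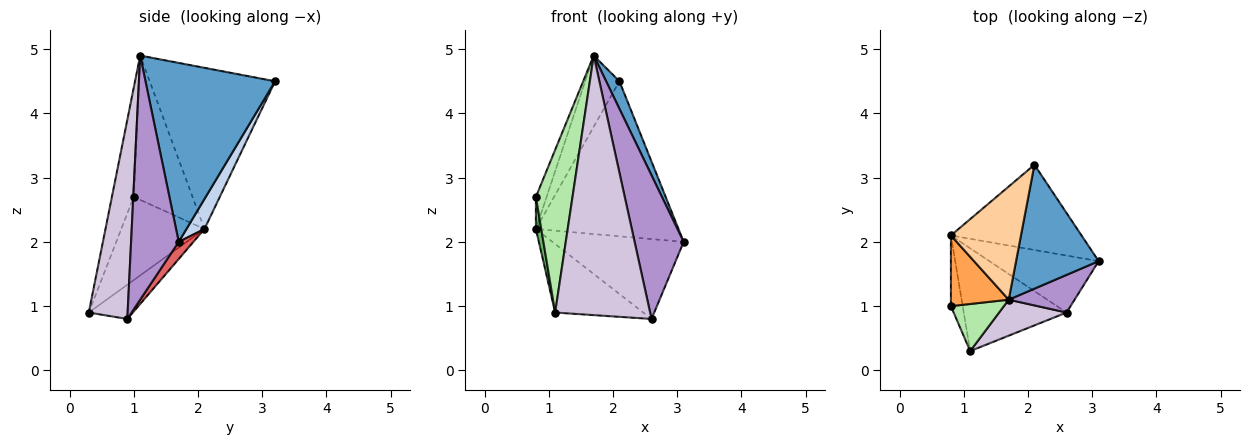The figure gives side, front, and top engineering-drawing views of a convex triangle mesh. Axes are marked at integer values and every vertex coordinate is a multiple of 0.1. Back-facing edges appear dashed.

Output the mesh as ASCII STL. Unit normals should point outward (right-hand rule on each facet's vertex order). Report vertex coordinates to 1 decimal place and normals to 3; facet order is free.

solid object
 facet normal 0.904 -0.093 0.417
  outer loop
   vertex 1.7 1.1 4.9
   vertex 3.1 1.7 2.0
   vertex 2.1 3.2 4.5
  endloop
 endfacet
 facet normal 0.110 0.871 -0.479
  outer loop
   vertex 0.8 2.1 2.2
   vertex 2.1 3.2 4.5
   vertex 3.1 1.7 2.0
  endloop
 endfacet
 facet normal -0.915 0.167 0.367
  outer loop
   vertex 0.8 2.1 2.2
   vertex 0.8 1.0 2.7
   vertex 1.7 1.1 4.9
  endloop
 endfacet
 facet normal -0.890 0.243 0.387
  outer loop
   vertex 0.8 2.1 2.2
   vertex 1.7 1.1 4.9
   vertex 2.1 3.2 4.5
  endloop
 endfacet
 facet normal -0.988 -0.064 -0.140
  outer loop
   vertex 1.1 0.3 0.9
   vertex 0.8 1.0 2.7
   vertex 0.8 2.1 2.2
  endloop
 endfacet
 facet normal -0.497 -0.833 0.241
  outer loop
   vertex 1.1 0.3 0.9
   vertex 1.7 1.1 4.9
   vertex 0.8 1.0 2.7
  endloop
 endfacet
 facet normal 0.091 0.811 -0.578
  outer loop
   vertex 2.6 0.9 0.8
   vertex 0.8 2.1 2.2
   vertex 3.1 1.7 2.0
  endloop
 endfacet
 facet normal -0.267 0.535 -0.802
  outer loop
   vertex 2.6 0.9 0.8
   vertex 1.1 0.3 0.9
   vertex 0.8 2.1 2.2
  endloop
 endfacet
 facet normal 0.685 -0.705 0.185
  outer loop
   vertex 2.6 0.9 0.8
   vertex 3.1 1.7 2.0
   vertex 1.7 1.1 4.9
  endloop
 endfacet
 facet normal 0.376 -0.918 0.127
  outer loop
   vertex 2.6 0.9 0.8
   vertex 1.7 1.1 4.9
   vertex 1.1 0.3 0.9
  endloop
 endfacet
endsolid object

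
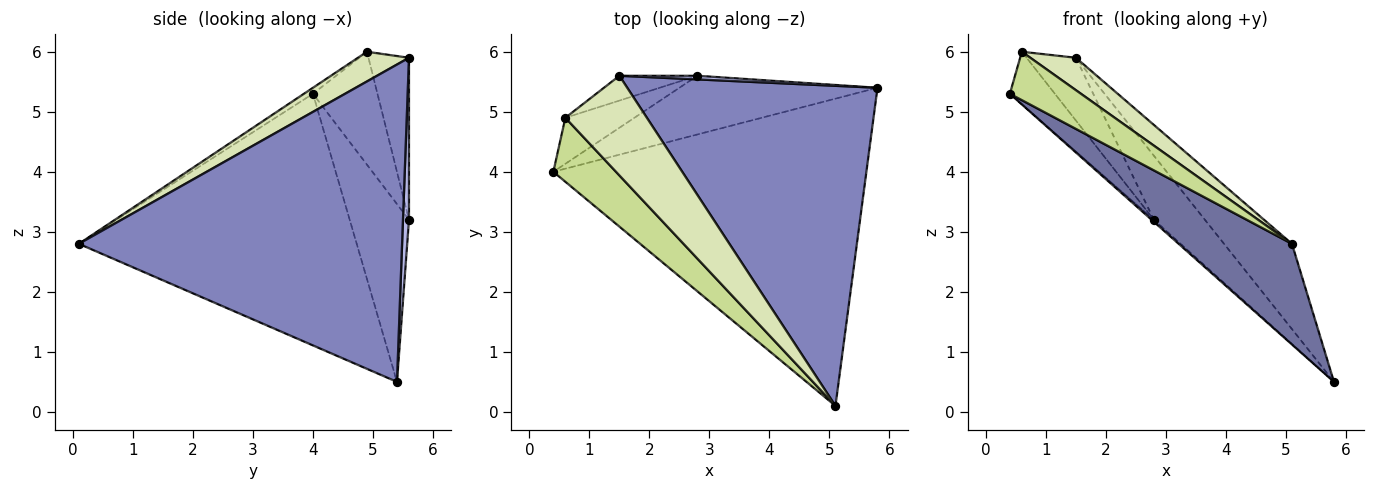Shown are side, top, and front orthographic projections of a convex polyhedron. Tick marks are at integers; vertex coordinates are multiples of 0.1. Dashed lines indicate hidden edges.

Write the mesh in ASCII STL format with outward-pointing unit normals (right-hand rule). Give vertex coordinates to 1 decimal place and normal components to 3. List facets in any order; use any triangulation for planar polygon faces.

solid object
 facet normal -0.607 -0.248 -0.755
  outer loop
   vertex 5.1 0.1 2.8
   vertex 0.4 4.0 5.3
   vertex 5.8 5.4 0.5
  endloop
 endfacet
 facet normal 0.775 0.163 0.611
  outer loop
   vertex 1.5 5.6 5.9
   vertex 5.1 0.1 2.8
   vertex 5.8 5.4 0.5
  endloop
 endfacet
 facet normal -0.668 0.025 -0.744
  outer loop
   vertex 2.8 5.6 3.2
   vertex 5.8 5.4 0.5
   vertex 0.4 4.0 5.3
  endloop
 endfacet
 facet normal 0.117 0.992 0.056
  outer loop
   vertex 2.8 5.6 3.2
   vertex 1.5 5.6 5.9
   vertex 5.8 5.4 0.5
  endloop
 endfacet
 facet normal -0.733 0.512 -0.448
  outer loop
   vertex 0.6 4.9 6.0
   vertex 2.8 5.6 3.2
   vertex 0.4 4.0 5.3
  endloop
 endfacet
 facet normal -0.607 0.739 -0.292
  outer loop
   vertex 0.6 4.9 6.0
   vertex 1.5 5.6 5.9
   vertex 2.8 5.6 3.2
  endloop
 endfacet
 facet normal -0.076 -0.602 0.795
  outer loop
   vertex 0.6 4.9 6.0
   vertex 0.4 4.0 5.3
   vertex 5.1 0.1 2.8
  endloop
 endfacet
 facet normal 0.327 -0.292 0.899
  outer loop
   vertex 0.6 4.9 6.0
   vertex 5.1 0.1 2.8
   vertex 1.5 5.6 5.9
  endloop
 endfacet
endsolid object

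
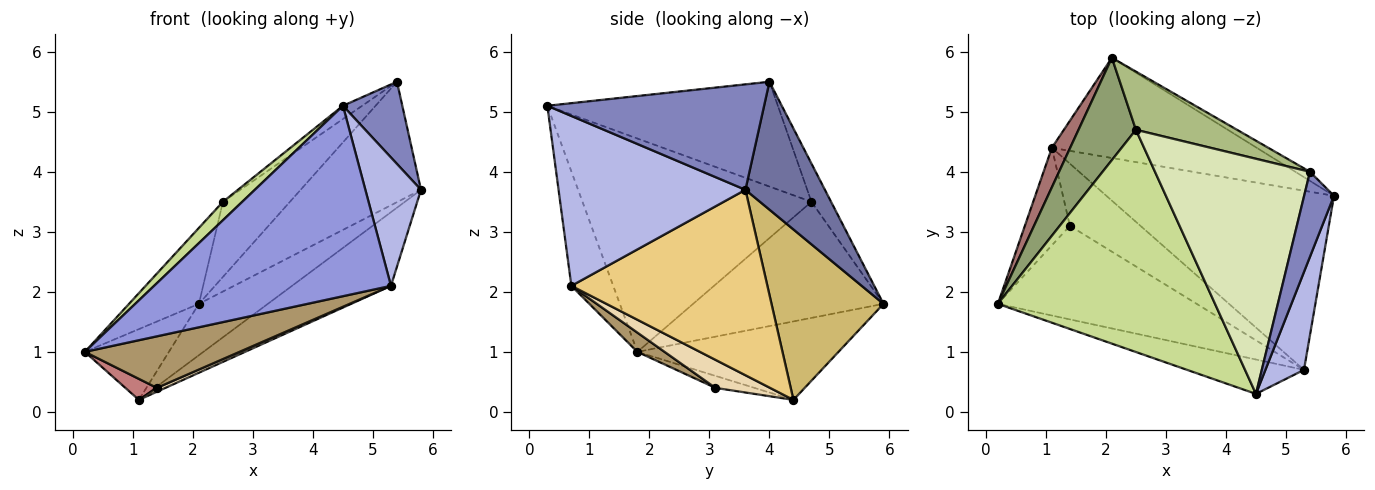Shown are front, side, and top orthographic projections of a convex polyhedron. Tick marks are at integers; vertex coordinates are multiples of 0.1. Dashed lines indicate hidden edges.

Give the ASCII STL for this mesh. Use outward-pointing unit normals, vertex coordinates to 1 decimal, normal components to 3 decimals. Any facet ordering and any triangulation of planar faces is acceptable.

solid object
 facet normal 0.550 0.833 -0.063
  outer loop
   vertex 5.4 4.0 5.5
   vertex 5.8 3.6 3.7
   vertex 2.1 5.9 1.8
  endloop
 endfacet
 facet normal 0.930 -0.255 0.263
  outer loop
   vertex 4.5 0.3 5.1
   vertex 5.8 3.6 3.7
   vertex 5.4 4.0 5.5
  endloop
 endfacet
 facet normal -0.171 -0.970 -0.175
  outer loop
   vertex 5.3 0.7 2.1
   vertex 4.5 0.3 5.1
   vertex 0.2 1.8 1.0
  endloop
 endfacet
 facet normal 0.937 -0.279 0.213
  outer loop
   vertex 5.3 0.7 2.1
   vertex 5.8 3.6 3.7
   vertex 4.5 0.3 5.1
  endloop
 endfacet
 facet normal -0.852 0.312 0.421
  outer loop
   vertex 2.5 4.7 3.5
   vertex 2.1 5.9 1.8
   vertex 0.2 1.8 1.0
  endloop
 endfacet
 facet normal -0.226 0.770 0.597
  outer loop
   vertex 2.5 4.7 3.5
   vertex 5.4 4.0 5.5
   vertex 2.1 5.9 1.8
  endloop
 endfacet
 facet normal -0.700 -0.059 0.712
  outer loop
   vertex 2.5 4.7 3.5
   vertex 0.2 1.8 1.0
   vertex 4.5 0.3 5.1
  endloop
 endfacet
 facet normal -0.559 0.047 0.828
  outer loop
   vertex 2.5 4.7 3.5
   vertex 4.5 0.3 5.1
   vertex 5.4 4.0 5.5
  endloop
 endfacet
 facet normal 0.085 -0.481 -0.873
  outer loop
   vertex 1.4 3.1 0.4
   vertex 5.3 0.7 2.1
   vertex 0.2 1.8 1.0
  endloop
 endfacet
 facet normal 0.595 0.366 -0.715
  outer loop
   vertex 1.1 4.4 0.2
   vertex 2.1 5.9 1.8
   vertex 5.8 3.6 3.7
  endloop
 endfacet
 facet normal 0.602 0.304 -0.739
  outer loop
   vertex 1.1 4.4 0.2
   vertex 5.8 3.6 3.7
   vertex 5.3 0.7 2.1
  endloop
 endfacet
 facet normal 0.369 -0.058 -0.928
  outer loop
   vertex 1.1 4.4 0.2
   vertex 5.3 0.7 2.1
   vertex 1.4 3.1 0.4
  endloop
 endfacet
 facet normal -0.902 0.377 0.210
  outer loop
   vertex 1.1 4.4 0.2
   vertex 0.2 1.8 1.0
   vertex 2.1 5.9 1.8
  endloop
 endfacet
 facet normal -0.252 -0.204 -0.946
  outer loop
   vertex 1.1 4.4 0.2
   vertex 1.4 3.1 0.4
   vertex 0.2 1.8 1.0
  endloop
 endfacet
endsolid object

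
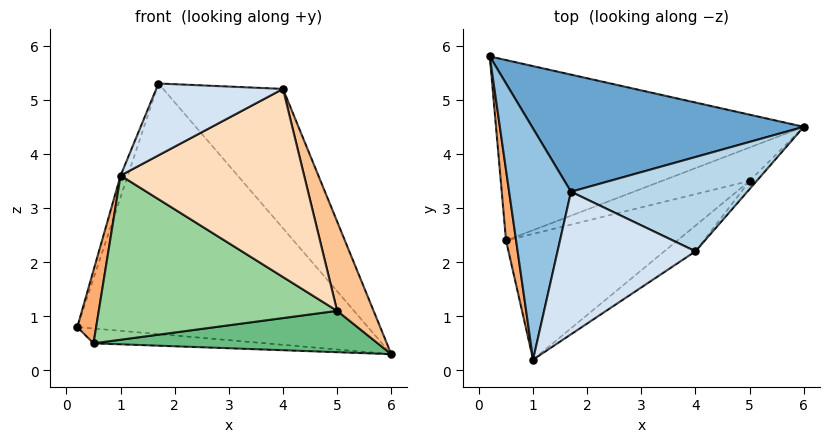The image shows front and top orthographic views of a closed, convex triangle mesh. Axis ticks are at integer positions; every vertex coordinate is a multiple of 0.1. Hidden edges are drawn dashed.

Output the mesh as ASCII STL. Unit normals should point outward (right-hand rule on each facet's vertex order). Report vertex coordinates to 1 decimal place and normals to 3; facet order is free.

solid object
 facet normal 0.233 0.881 0.412
  outer loop
   vertex 1.7 3.3 5.3
   vertex 6.0 4.5 0.3
   vertex 0.2 5.8 0.8
  endloop
 endfacet
 facet normal -0.943 0.031 0.332
  outer loop
   vertex 1.7 3.3 5.3
   vertex 0.2 5.8 0.8
   vertex 1.0 0.2 3.6
  endloop
 endfacet
 facet normal 0.388 0.763 0.517
  outer loop
   vertex 4.0 2.2 5.2
   vertex 6.0 4.5 0.3
   vertex 1.7 3.3 5.3
  endloop
 endfacet
 facet normal -0.174 -0.443 0.879
  outer loop
   vertex 4.0 2.2 5.2
   vertex 1.7 3.3 5.3
   vertex 1.0 0.2 3.6
  endloop
 endfacet
 facet normal -0.067 0.082 -0.994
  outer loop
   vertex 0.5 2.4 0.5
   vertex 0.2 5.8 0.8
   vertex 6.0 4.5 0.3
  endloop
 endfacet
 facet normal -0.991 -0.096 0.092
  outer loop
   vertex 0.5 2.4 0.5
   vertex 1.0 0.2 3.6
   vertex 0.2 5.8 0.8
  endloop
 endfacet
 facet normal 0.678 -0.732 -0.067
  outer loop
   vertex 5.0 3.5 1.1
   vertex 6.0 4.5 0.3
   vertex 4.0 2.2 5.2
  endloop
 endfacet
 facet normal 0.591 -0.799 -0.109
  outer loop
   vertex 5.0 3.5 1.1
   vertex 4.0 2.2 5.2
   vertex 1.0 0.2 3.6
  endloop
 endfacet
 facet normal 0.264 -0.750 -0.607
  outer loop
   vertex 5.0 3.5 1.1
   vertex 0.5 2.4 0.5
   vertex 6.0 4.5 0.3
  endloop
 endfacet
 facet normal 0.265 -0.766 -0.586
  outer loop
   vertex 5.0 3.5 1.1
   vertex 1.0 0.2 3.6
   vertex 0.5 2.4 0.5
  endloop
 endfacet
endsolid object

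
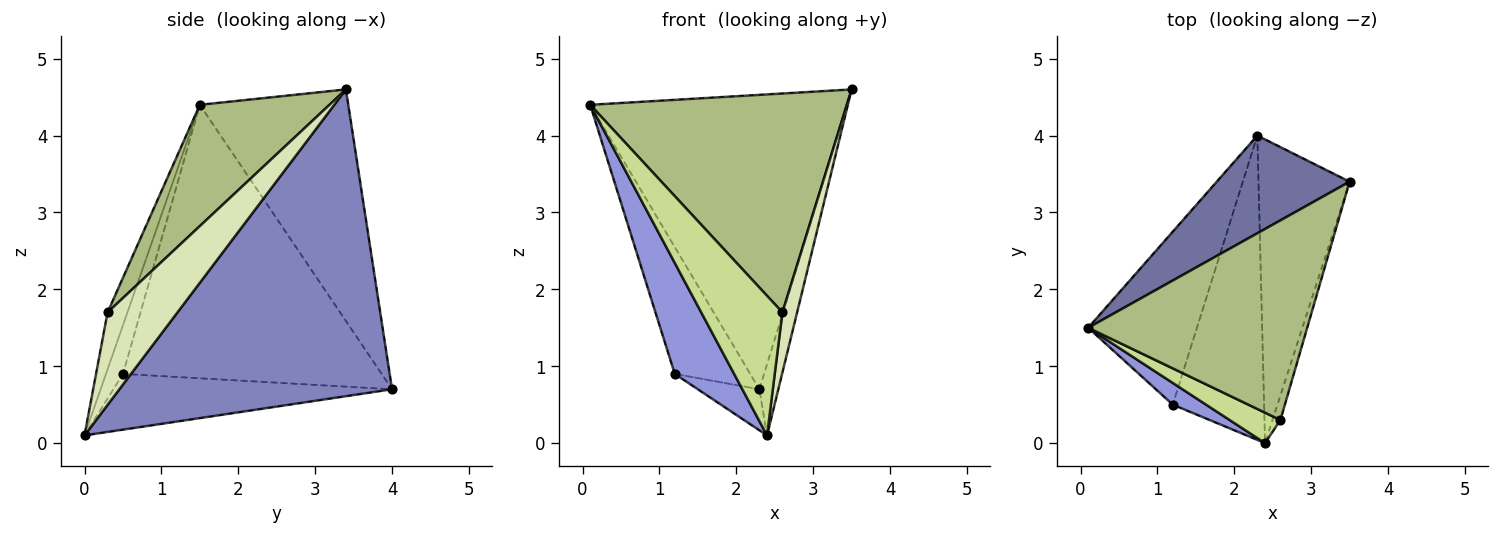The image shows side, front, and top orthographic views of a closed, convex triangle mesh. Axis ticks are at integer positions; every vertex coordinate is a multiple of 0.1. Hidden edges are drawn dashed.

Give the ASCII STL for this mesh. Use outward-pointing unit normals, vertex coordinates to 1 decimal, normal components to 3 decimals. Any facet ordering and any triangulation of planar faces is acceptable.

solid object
 facet normal -0.481 0.832 0.276
  outer loop
   vertex 2.3 4.0 0.7
   vertex 0.1 1.5 4.4
   vertex 3.5 3.4 4.6
  endloop
 endfacet
 facet normal 0.956 0.067 -0.284
  outer loop
   vertex 2.3 4.0 0.7
   vertex 3.5 3.4 4.6
   vertex 2.4 0.0 0.1
  endloop
 endfacet
 facet normal -0.270 -0.945 0.185
  outer loop
   vertex 1.2 0.5 0.9
   vertex 2.4 0.0 0.1
   vertex 0.1 1.5 4.4
  endloop
 endfacet
 facet normal -0.897 0.262 -0.357
  outer loop
   vertex 1.2 0.5 0.9
   vertex 0.1 1.5 4.4
   vertex 2.3 4.0 0.7
  endloop
 endfacet
 facet normal -0.518 0.114 -0.848
  outer loop
   vertex 1.2 0.5 0.9
   vertex 2.3 4.0 0.7
   vertex 2.4 0.0 0.1
  endloop
 endfacet
 facet normal 0.350 -0.692 0.631
  outer loop
   vertex 2.6 0.3 1.7
   vertex 3.5 3.4 4.6
   vertex 0.1 1.5 4.4
  endloop
 endfacet
 facet normal -0.232 -0.950 0.207
  outer loop
   vertex 2.6 0.3 1.7
   vertex 0.1 1.5 4.4
   vertex 2.4 0.0 0.1
  endloop
 endfacet
 facet normal 0.975 -0.205 -0.083
  outer loop
   vertex 2.6 0.3 1.7
   vertex 2.4 0.0 0.1
   vertex 3.5 3.4 4.6
  endloop
 endfacet
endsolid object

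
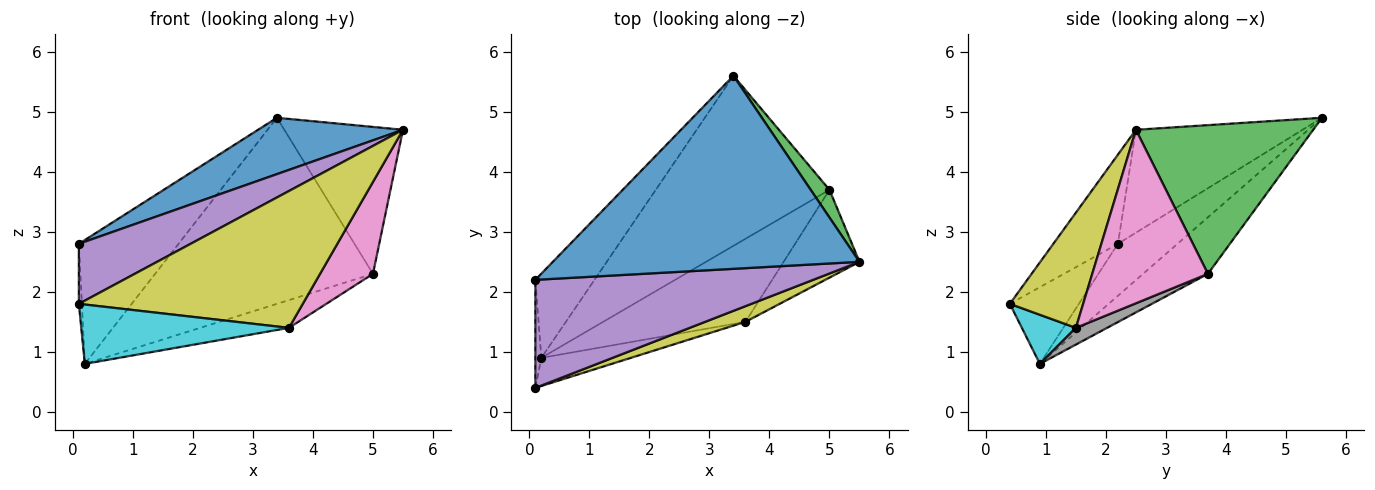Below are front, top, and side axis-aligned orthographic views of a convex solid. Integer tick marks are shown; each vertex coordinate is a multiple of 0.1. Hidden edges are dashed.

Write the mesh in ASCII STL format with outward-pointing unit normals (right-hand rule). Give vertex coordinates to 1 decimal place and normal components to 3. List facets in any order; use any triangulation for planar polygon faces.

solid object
 facet normal -0.307 -0.267 0.914
  outer loop
   vertex 3.4 5.6 4.9
   vertex 0.1 2.2 2.8
   vertex 5.5 2.5 4.7
  endloop
 endfacet
 facet normal -0.443 0.741 -0.504
  outer loop
   vertex 0.2 0.9 0.8
   vertex 0.1 2.2 2.8
   vertex 3.4 5.6 4.9
  endloop
 endfacet
 facet normal 0.827 0.553 0.104
  outer loop
   vertex 5.0 3.7 2.3
   vertex 3.4 5.6 4.9
   vertex 5.5 2.5 4.7
  endloop
 endfacet
 facet normal -0.215 0.721 -0.659
  outer loop
   vertex 5.0 3.7 2.3
   vertex 0.2 0.9 0.8
   vertex 3.4 5.6 4.9
  endloop
 endfacet
 facet normal -0.270 -0.468 0.842
  outer loop
   vertex 0.1 0.4 1.8
   vertex 5.5 2.5 4.7
   vertex 0.1 2.2 2.8
  endloop
 endfacet
 facet normal -0.996 0.043 -0.078
  outer loop
   vertex 0.1 0.4 1.8
   vertex 0.1 2.2 2.8
   vertex 0.2 0.9 0.8
  endloop
 endfacet
 facet normal 0.845 -0.387 -0.369
  outer loop
   vertex 3.6 1.5 1.4
   vertex 5.0 3.7 2.3
   vertex 5.5 2.5 4.7
  endloop
 endfacet
 facet normal 0.111 0.315 -0.943
  outer loop
   vertex 3.6 1.5 1.4
   vertex 0.2 0.9 0.8
   vertex 5.0 3.7 2.3
  endloop
 endfacet
 facet normal 0.309 -0.945 0.108
  outer loop
   vertex 3.6 1.5 1.4
   vertex 5.5 2.5 4.7
   vertex 0.1 0.4 1.8
  endloop
 endfacet
 facet normal 0.229 -0.880 -0.417
  outer loop
   vertex 3.6 1.5 1.4
   vertex 0.1 0.4 1.8
   vertex 0.2 0.9 0.8
  endloop
 endfacet
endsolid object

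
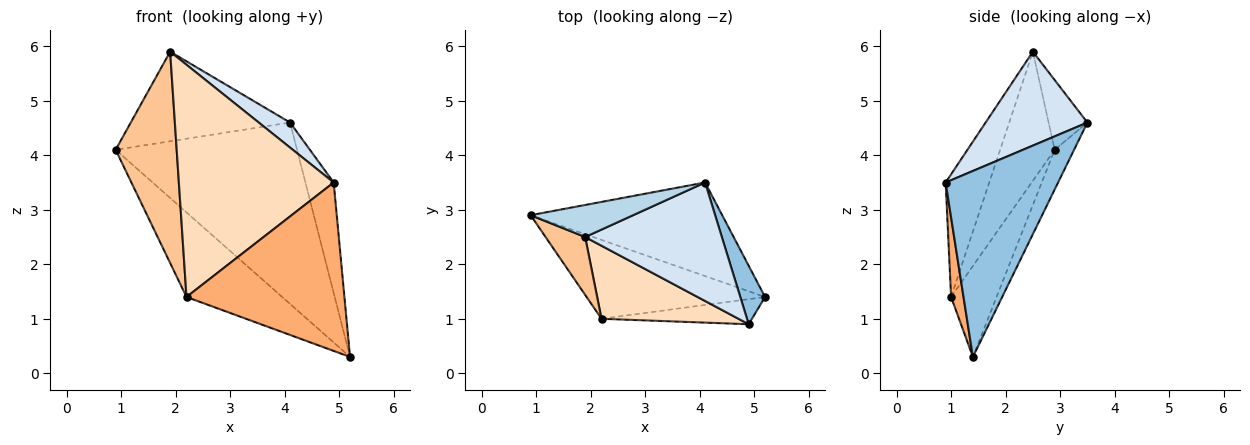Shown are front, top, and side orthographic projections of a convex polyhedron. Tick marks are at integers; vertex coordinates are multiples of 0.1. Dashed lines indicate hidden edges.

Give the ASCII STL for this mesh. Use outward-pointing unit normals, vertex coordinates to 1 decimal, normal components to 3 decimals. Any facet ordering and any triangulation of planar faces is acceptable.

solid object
 facet normal -0.095 0.885 -0.456
  outer loop
   vertex 4.1 3.5 4.6
   vertex 5.2 1.4 0.3
   vertex 0.9 2.9 4.1
  endloop
 endfacet
 facet normal 0.962 0.242 0.128
  outer loop
   vertex 4.9 0.9 3.5
   vertex 5.2 1.4 0.3
   vertex 4.1 3.5 4.6
  endloop
 endfacet
 facet normal -0.223 0.918 0.328
  outer loop
   vertex 1.9 2.5 5.9
   vertex 4.1 3.5 4.6
   vertex 0.9 2.9 4.1
  endloop
 endfacet
 facet normal 0.558 -0.172 0.812
  outer loop
   vertex 1.9 2.5 5.9
   vertex 4.9 0.9 3.5
   vertex 4.1 3.5 4.6
  endloop
 endfacet
 facet normal -0.328 0.691 -0.644
  outer loop
   vertex 2.2 1.0 1.4
   vertex 0.9 2.9 4.1
   vertex 5.2 1.4 0.3
  endloop
 endfacet
 facet normal 0.078 -0.986 -0.147
  outer loop
   vertex 2.2 1.0 1.4
   vertex 5.2 1.4 0.3
   vertex 4.9 0.9 3.5
  endloop
 endfacet
 facet normal -0.653 -0.731 0.200
  outer loop
   vertex 2.2 1.0 1.4
   vertex 1.9 2.5 5.9
   vertex 0.9 2.9 4.1
  endloop
 endfacet
 facet normal -0.260 -0.921 0.290
  outer loop
   vertex 2.2 1.0 1.4
   vertex 4.9 0.9 3.5
   vertex 1.9 2.5 5.9
  endloop
 endfacet
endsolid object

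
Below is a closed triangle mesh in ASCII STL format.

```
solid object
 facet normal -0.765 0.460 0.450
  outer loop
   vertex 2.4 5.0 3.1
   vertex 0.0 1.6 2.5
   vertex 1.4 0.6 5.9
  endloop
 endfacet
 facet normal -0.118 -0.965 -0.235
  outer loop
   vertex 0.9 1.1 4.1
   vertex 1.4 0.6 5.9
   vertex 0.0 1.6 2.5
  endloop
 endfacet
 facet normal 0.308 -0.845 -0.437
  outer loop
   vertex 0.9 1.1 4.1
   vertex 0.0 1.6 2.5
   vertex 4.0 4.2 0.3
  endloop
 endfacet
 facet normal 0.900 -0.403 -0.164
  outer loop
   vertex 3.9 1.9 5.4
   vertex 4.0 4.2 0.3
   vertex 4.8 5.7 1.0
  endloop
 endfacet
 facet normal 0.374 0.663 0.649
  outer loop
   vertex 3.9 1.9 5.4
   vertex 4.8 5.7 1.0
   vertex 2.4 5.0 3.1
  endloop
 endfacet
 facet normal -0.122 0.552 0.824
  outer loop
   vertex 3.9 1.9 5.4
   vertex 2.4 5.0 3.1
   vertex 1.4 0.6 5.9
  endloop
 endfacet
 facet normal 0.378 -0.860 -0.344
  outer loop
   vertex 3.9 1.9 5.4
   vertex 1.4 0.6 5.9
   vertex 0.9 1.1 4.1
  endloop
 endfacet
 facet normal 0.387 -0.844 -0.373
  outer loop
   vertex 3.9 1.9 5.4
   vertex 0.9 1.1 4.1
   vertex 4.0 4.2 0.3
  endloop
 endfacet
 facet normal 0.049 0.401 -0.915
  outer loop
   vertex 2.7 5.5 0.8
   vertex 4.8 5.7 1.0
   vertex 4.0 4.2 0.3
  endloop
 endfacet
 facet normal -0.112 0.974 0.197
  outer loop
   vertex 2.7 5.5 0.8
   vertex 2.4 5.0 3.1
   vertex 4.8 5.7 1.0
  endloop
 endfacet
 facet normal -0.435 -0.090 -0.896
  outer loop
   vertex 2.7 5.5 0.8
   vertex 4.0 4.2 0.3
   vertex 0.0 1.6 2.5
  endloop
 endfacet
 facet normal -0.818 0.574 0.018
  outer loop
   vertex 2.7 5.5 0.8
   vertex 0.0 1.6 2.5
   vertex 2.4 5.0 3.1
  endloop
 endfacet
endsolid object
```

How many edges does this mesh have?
18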